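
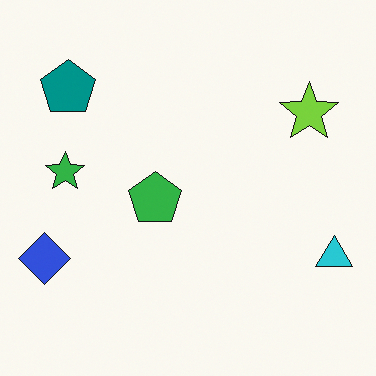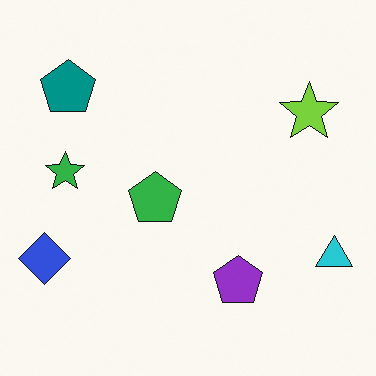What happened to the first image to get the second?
The transformation is: overlaid with an additional purple pentagon.

A purple pentagon appears in the second image that is absent from the first.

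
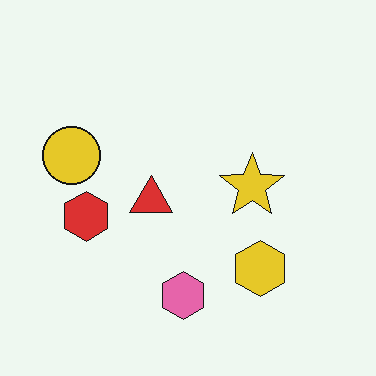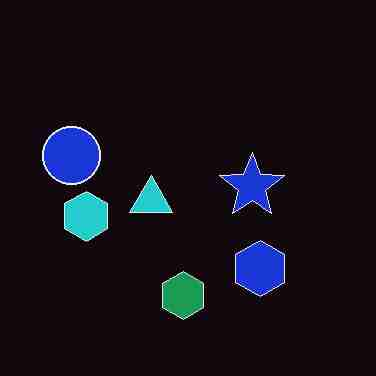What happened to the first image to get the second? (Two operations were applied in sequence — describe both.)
Color-inverted (negative), then heavily JPEG-compressed with obvious blocking artifacts.

The light background has become dark and every shape's color is its complement — a photographic negative. Blocky 8×8 compression artifacts appear around shape edges and the flat background shows ringing — characteristic JPEG degradation.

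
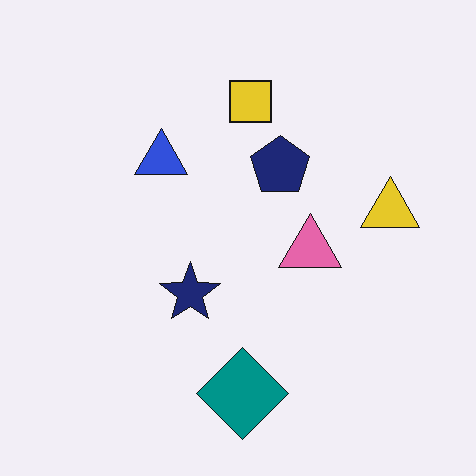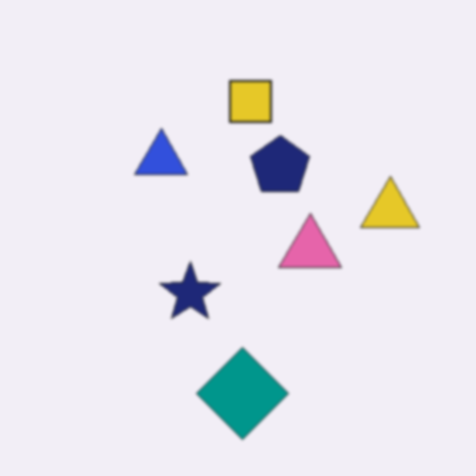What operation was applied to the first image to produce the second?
This is the original image given a subtle gaussian blur.

Shape edges and outlines are uniformly softened across the whole image.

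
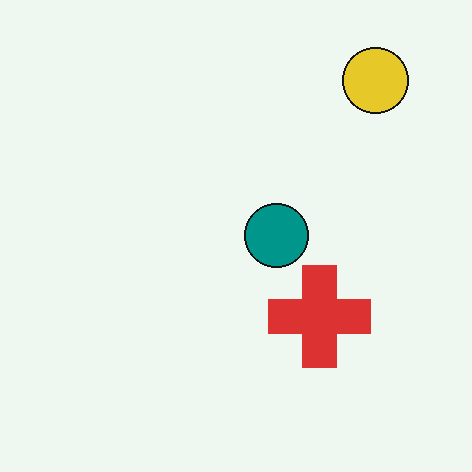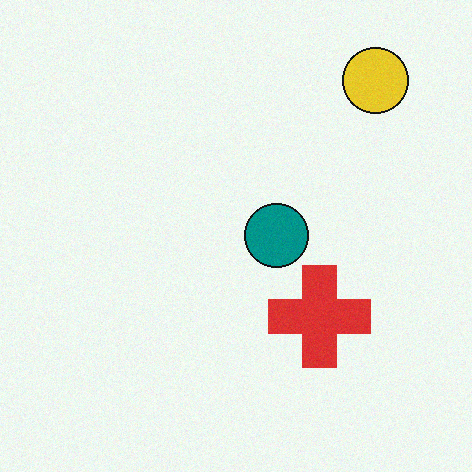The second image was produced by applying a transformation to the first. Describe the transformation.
This is the original image degraded with light additive noise.

Random speckle covers the whole image, including the flat background.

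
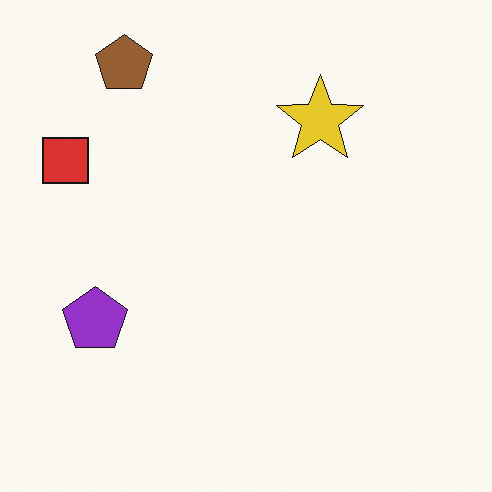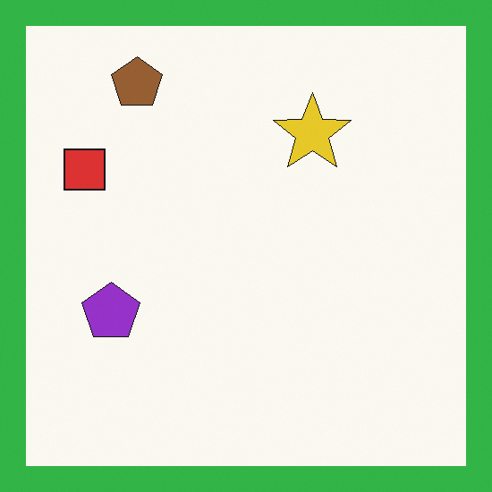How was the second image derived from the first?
Framed with a green border.

A solid green frame runs around the edge of the second image, with the content slightly shrunk inside it.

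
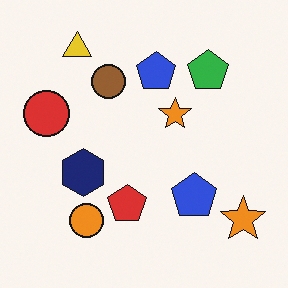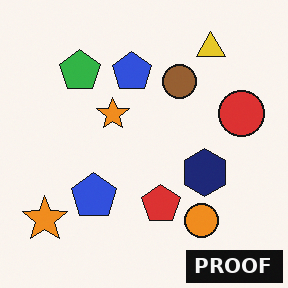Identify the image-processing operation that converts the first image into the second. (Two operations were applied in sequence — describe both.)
The second image is the first flipped horizontally (left ↔ right), then watermarked with the text "PROOF" in the lower-right corner.

The red circle is in the left of the first image and the right of the second — shapes on opposite sides of the vertical midline have swapped in a mirror flip. A dark label reading "PROOF" appears in the lower-right corner.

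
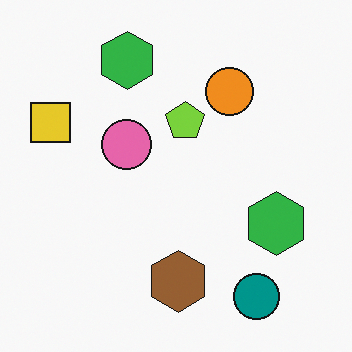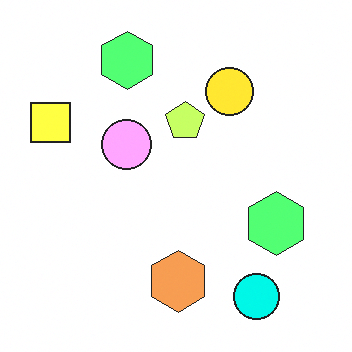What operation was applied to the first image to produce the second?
The transformation is: substantially brightened.

Every pixel — background and shapes alike — is uniformly brightened.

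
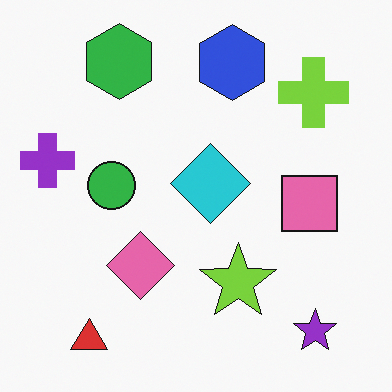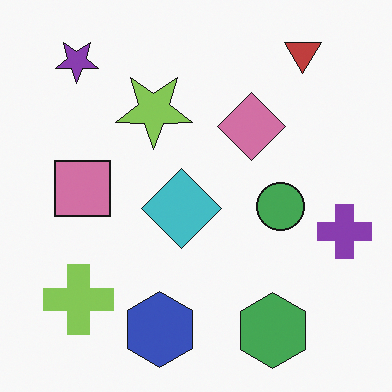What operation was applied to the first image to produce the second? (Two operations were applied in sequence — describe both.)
This is the original image rotated 180°, then slightly desaturated.

The purple star sits in the bottom-right of the first image and the top-left of the second — consistent with a whole-image 180° rotation. All colors are more muted and greyish — a global saturation change.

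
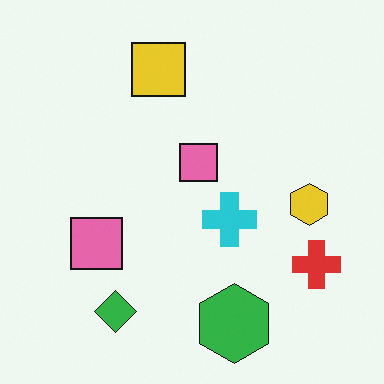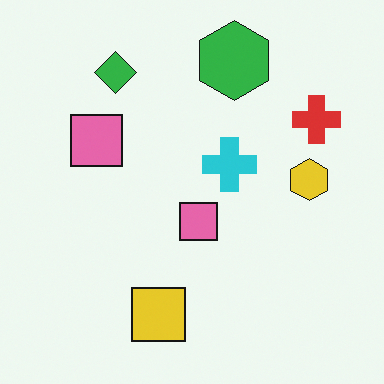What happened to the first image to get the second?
The image was flipped vertically (top ↔ bottom).

The green hexagon is in the bottom of the first image and the top of the second — shapes on opposite sides of the horizontal midline have swapped in a mirror flip.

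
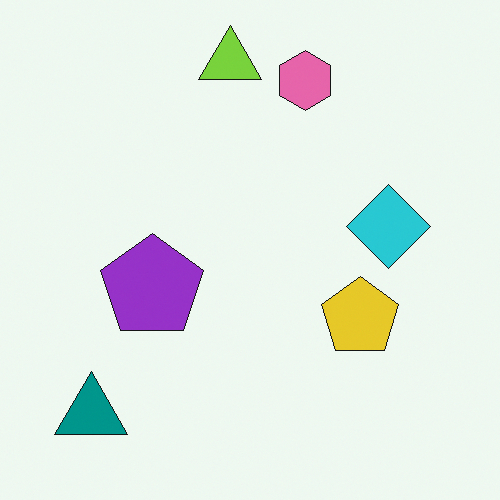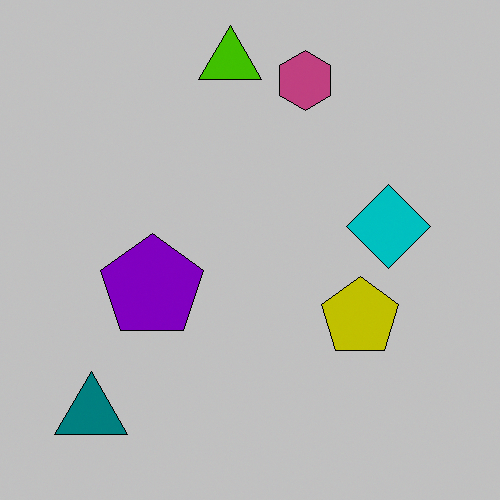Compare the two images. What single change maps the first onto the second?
It was aggressively posterized.

Each flat color has snapped to a coarser quantized level — most visibly, the near-white background has dropped to a flat grey.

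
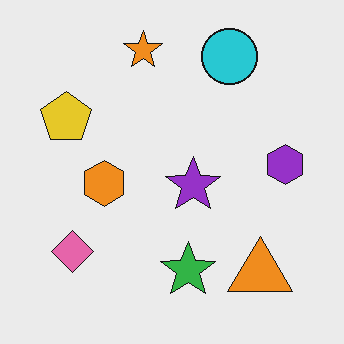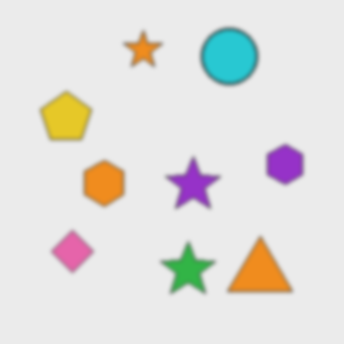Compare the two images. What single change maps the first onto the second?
Slightly softened.

Shape edges and outlines are uniformly softened across the whole image.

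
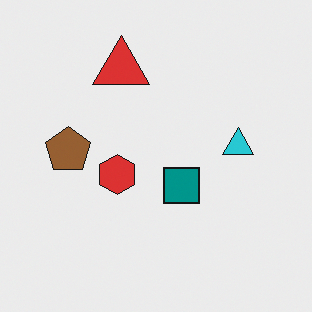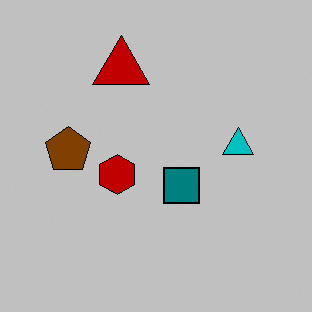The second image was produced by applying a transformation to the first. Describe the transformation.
The transformation is: aggressively posterized.

Each flat color has snapped to a coarser quantized level — most visibly, the near-white background has dropped to a flat grey.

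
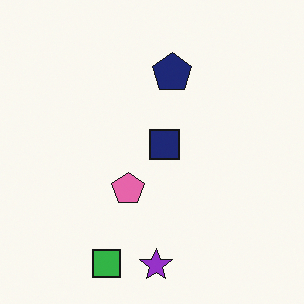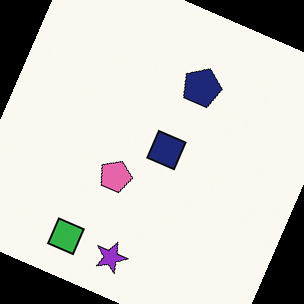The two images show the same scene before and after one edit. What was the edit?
Rotated clockwise by a clearly visible amount.

Every shape is tilted by the same angle and the image corners show triangular fill wedges — a whole-image rotation by a non-right angle.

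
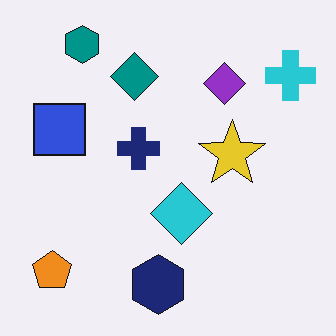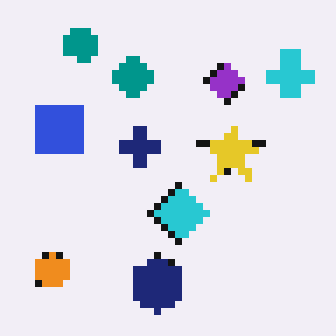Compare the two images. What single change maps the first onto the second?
It was moderately pixelated.

Shapes are reduced to large square blocks; fine edges and outlines are lost — a downscale-then-upscale (mosaic) effect.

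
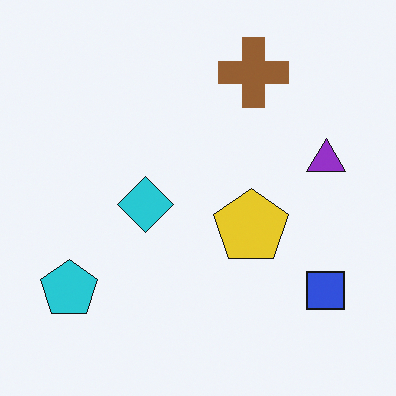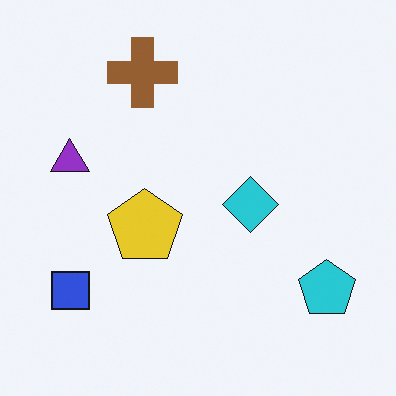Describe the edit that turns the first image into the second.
This is the original image flipped horizontally (left ↔ right).

The cyan pentagon is in the bottom-left of the first image and the bottom-right of the second — shapes on opposite sides of the vertical midline have swapped in a mirror flip.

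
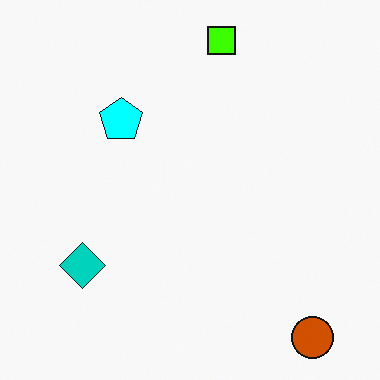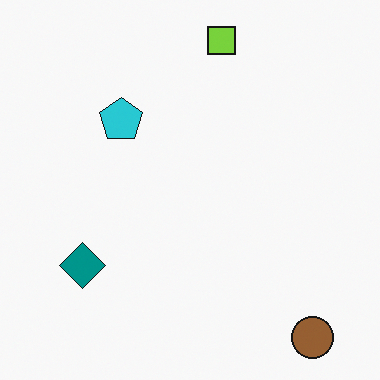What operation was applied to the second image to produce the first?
Made much more vivid (saturation change).

All colors are more vivid — a global saturation change.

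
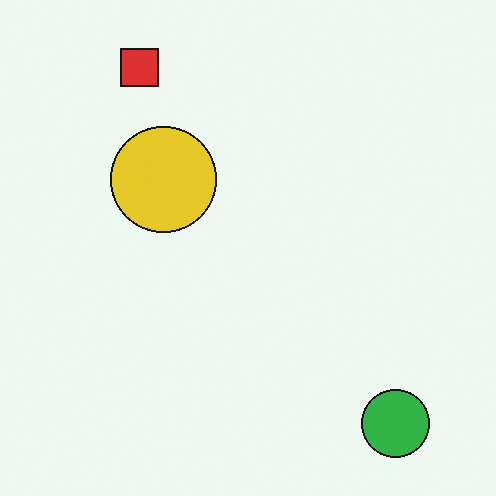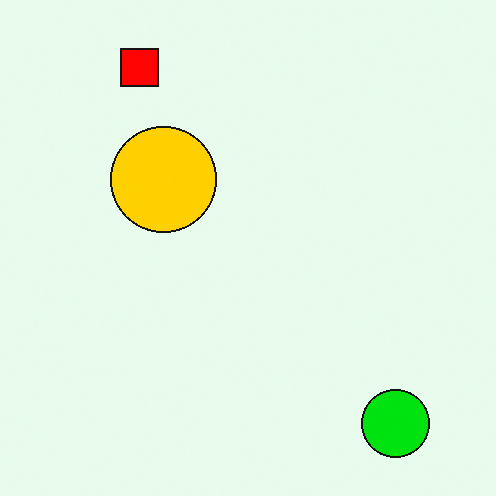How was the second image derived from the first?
The transformation is: heavily oversaturated.

All colors are more vivid — a global saturation change.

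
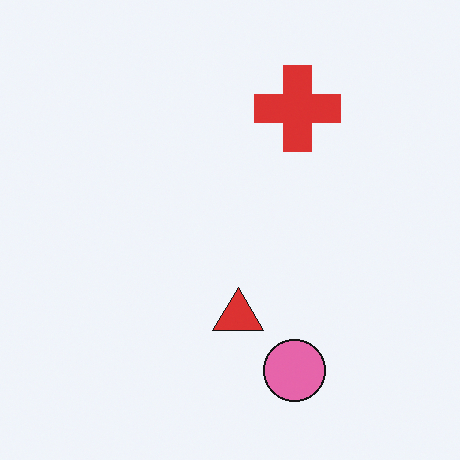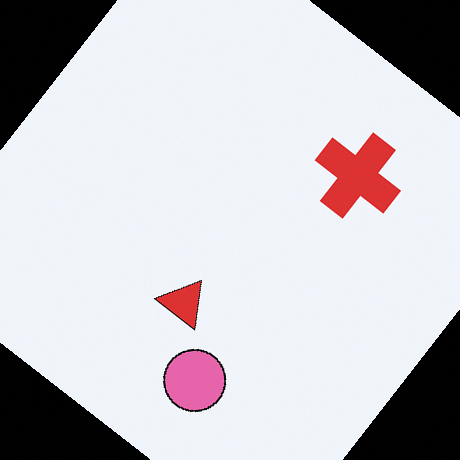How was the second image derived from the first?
Rotated clockwise by a large amount — several tens of degrees.

Every shape is tilted by the same angle and the image corners show triangular fill wedges — a whole-image rotation by a non-right angle.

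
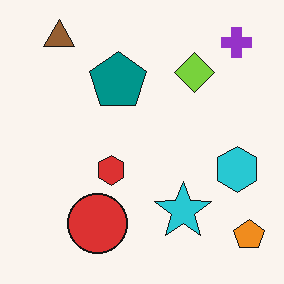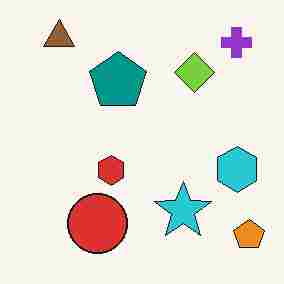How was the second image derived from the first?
The second image is the first heavily JPEG-compressed with obvious blocking artifacts.

Blocky 8×8 compression artifacts appear around shape edges and the flat background shows ringing — characteristic JPEG degradation.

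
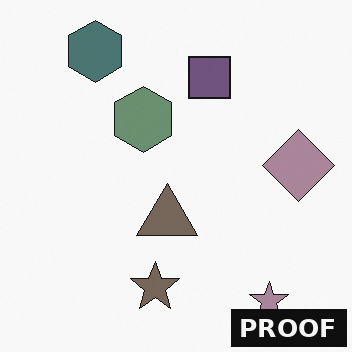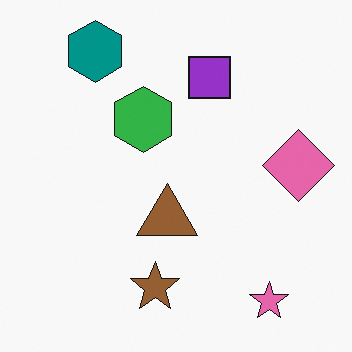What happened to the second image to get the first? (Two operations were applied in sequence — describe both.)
This is the original image made much more muted (saturation change), then watermarked with the text "PROOF" in the lower-right corner.

All colors are more muted and greyish — a global saturation change. A dark label reading "PROOF" appears in the lower-right corner.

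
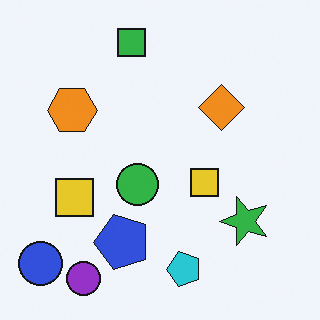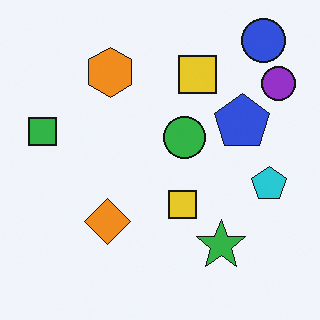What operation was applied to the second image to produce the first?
Transposed (reflected across the top-left ↔ bottom-right diagonal).

Shapes have swapped their row and column positions — what was in the top-right is now in the bottom-left — a diagonal reflection.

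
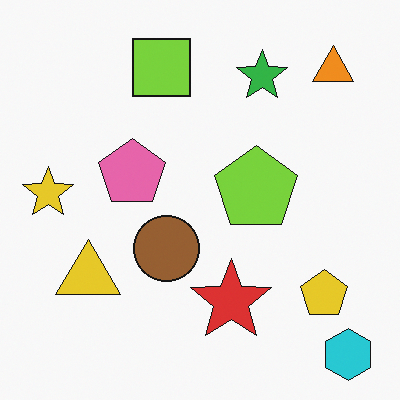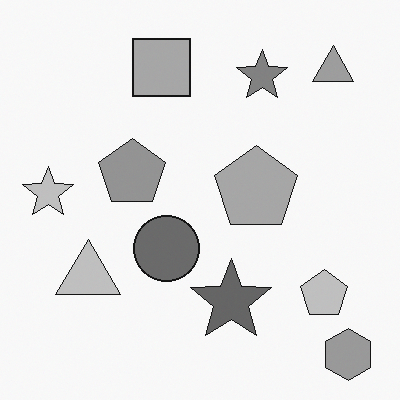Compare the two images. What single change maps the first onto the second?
The image was converted to grayscale.

All color is removed — every shape is now a shade of grey.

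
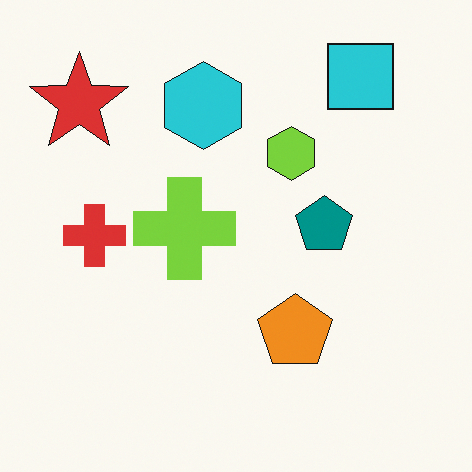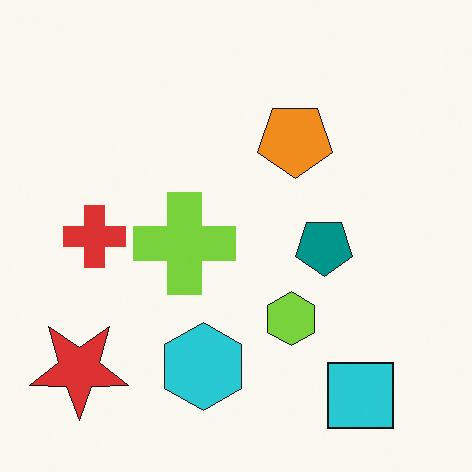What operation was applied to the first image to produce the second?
It was flipped vertically (top ↔ bottom).

The cyan square is in the top-right of the first image and the bottom-right of the second — shapes on opposite sides of the horizontal midline have swapped in a mirror flip.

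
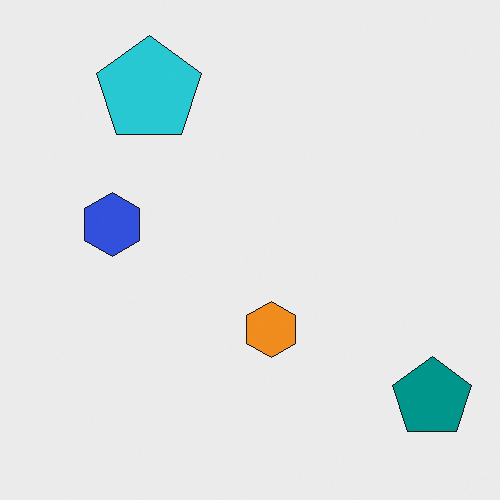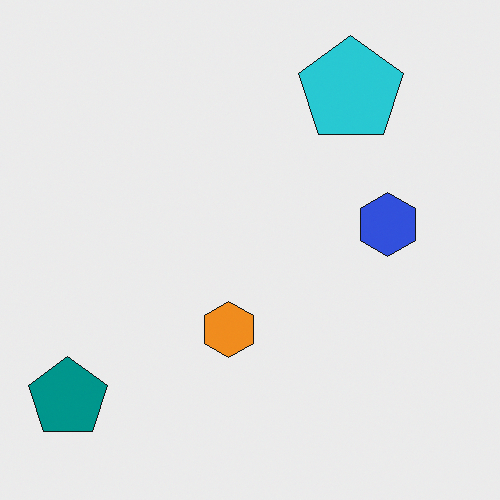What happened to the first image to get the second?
The second image is the first flipped horizontally (left ↔ right).

The teal pentagon is in the bottom-right of the first image and the bottom-left of the second — shapes on opposite sides of the vertical midline have swapped in a mirror flip.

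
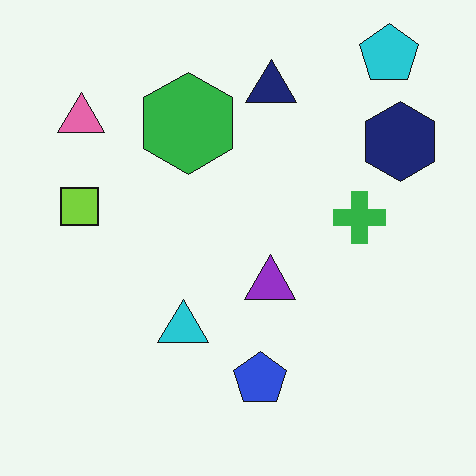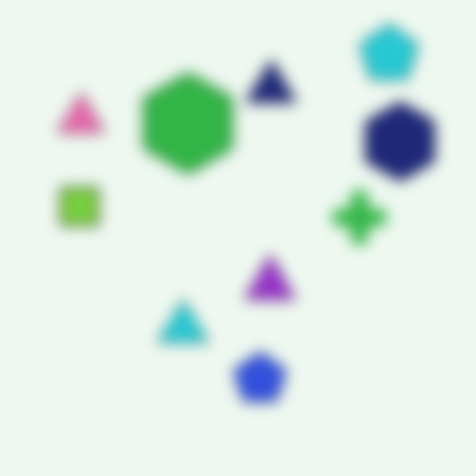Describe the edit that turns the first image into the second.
It was heavily blurred.

Shape edges and outlines are uniformly softened across the whole image.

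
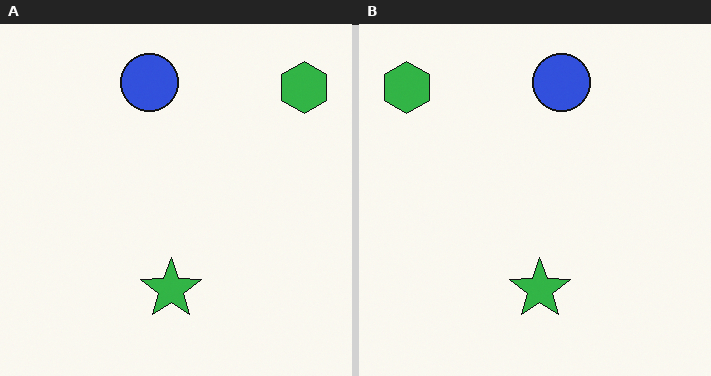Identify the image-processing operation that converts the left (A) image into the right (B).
Flipped horizontally (left ↔ right).

The green hexagon is in the top-right of the left (A) image and the top-left of the right (B) — shapes on opposite sides of the vertical midline have swapped in a mirror flip.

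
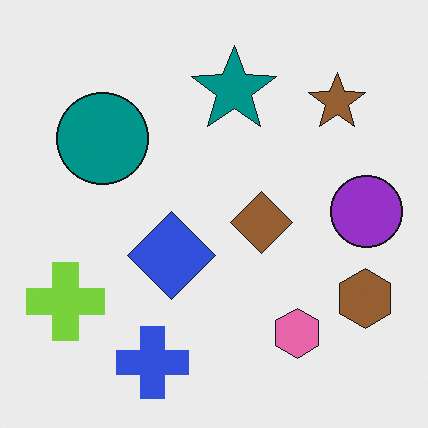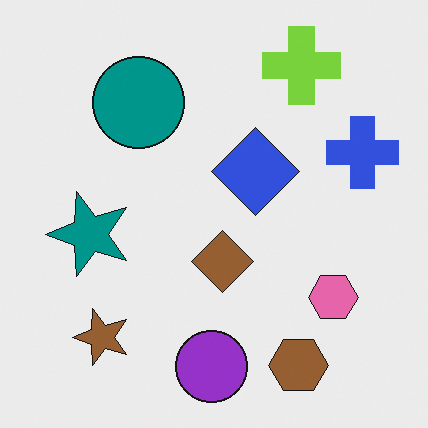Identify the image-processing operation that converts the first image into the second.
The image was transposed (reflected across the top-left ↔ bottom-right diagonal).

Shapes have swapped their row and column positions — what was in the top-right is now in the bottom-left — a diagonal reflection.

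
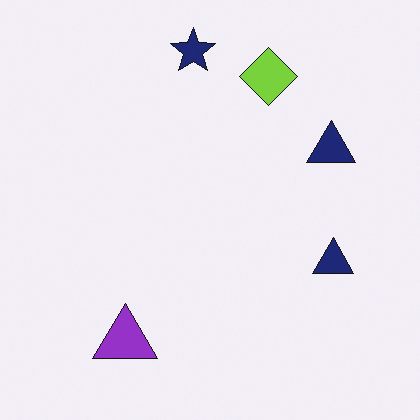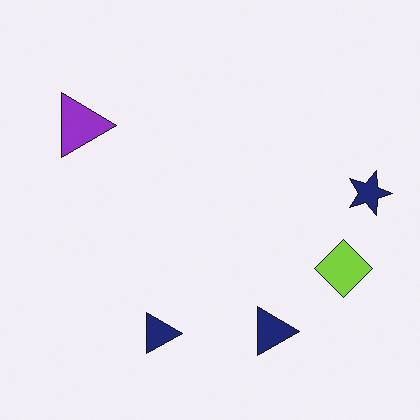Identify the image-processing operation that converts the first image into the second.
The transformation is: rotated 90° clockwise.

The navy star sits in the top of the first image and the right of the second — consistent with a whole-image 90° clockwise rotation.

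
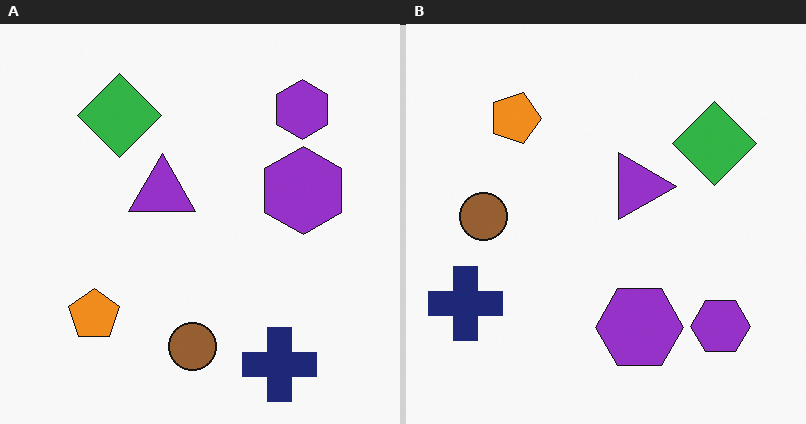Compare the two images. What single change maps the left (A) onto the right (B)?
This is the original image rotated 90° clockwise.

The navy cross sits in the bottom-right of the left (A) image and the bottom-left of the right (B) — consistent with a whole-image 90° clockwise rotation.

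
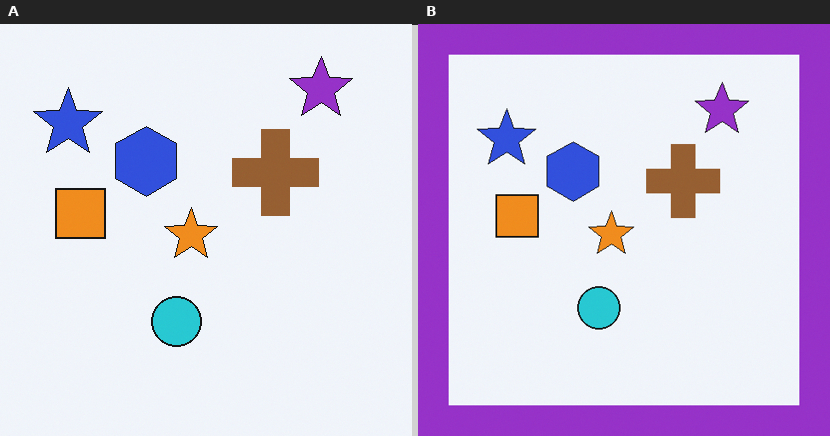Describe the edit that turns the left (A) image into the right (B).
This is the original image framed with a purple border.

A solid purple frame runs around the edge of the right (B) image, with the content slightly shrunk inside it.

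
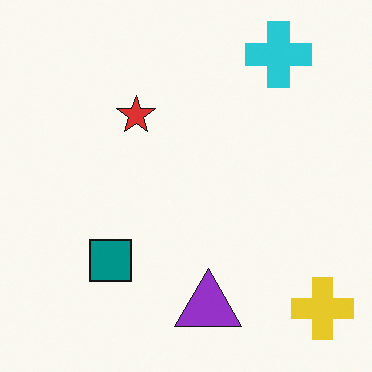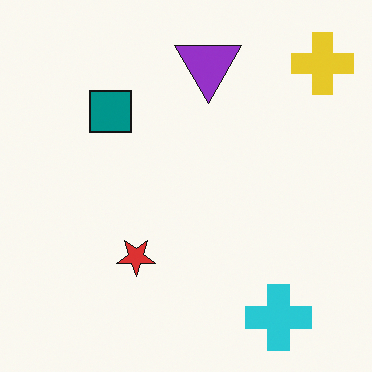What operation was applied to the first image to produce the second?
It was flipped vertically (top ↔ bottom).

The cyan cross is in the top-right of the first image and the bottom-right of the second — shapes on opposite sides of the horizontal midline have swapped in a mirror flip.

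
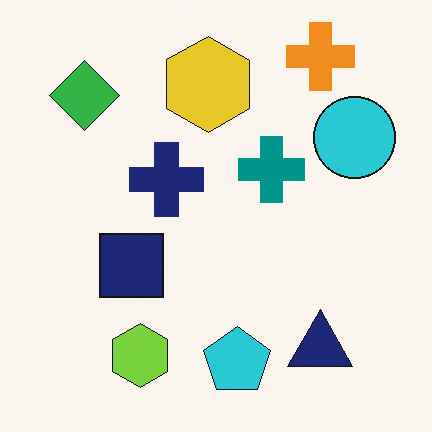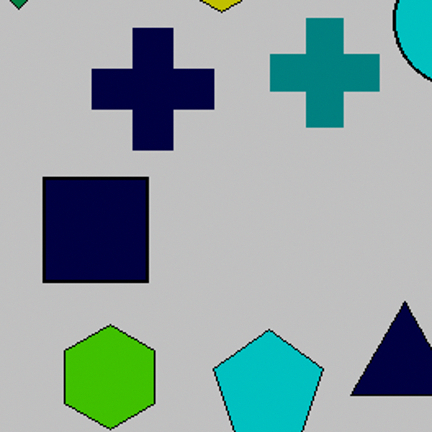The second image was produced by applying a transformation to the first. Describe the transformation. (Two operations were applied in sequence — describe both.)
Heavily posterized to just a handful of flat colors, then cropped to a noticeably smaller region and rescaled.

Each flat color has snapped to a coarser quantized level — most visibly, the near-white background has dropped to a flat grey. The visible shapes are larger and the field of view is narrower; shapes near the original edges may be partly or wholly outside the frame — a crop-and-rescale.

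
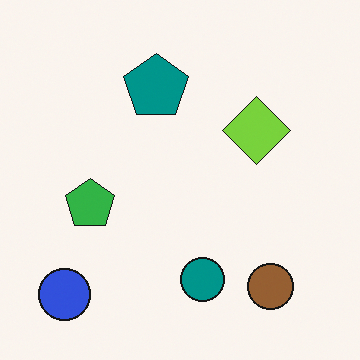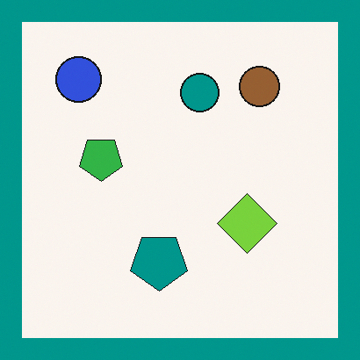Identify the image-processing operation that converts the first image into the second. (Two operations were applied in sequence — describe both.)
The image was flipped vertically (top ↔ bottom), then framed with a teal border.

The blue circle is in the bottom-left of the first image and the top-left of the second — shapes on opposite sides of the horizontal midline have swapped in a mirror flip. A solid teal frame runs around the edge of the second image, with the content slightly shrunk inside it.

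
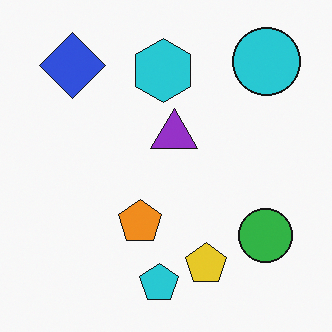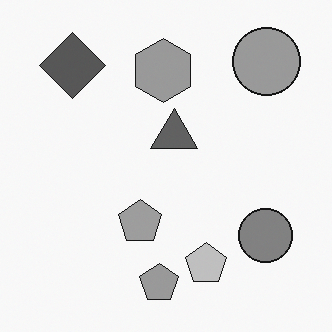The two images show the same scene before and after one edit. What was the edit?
The transformation is: converted to grayscale.

All color is removed — every shape is now a shade of grey.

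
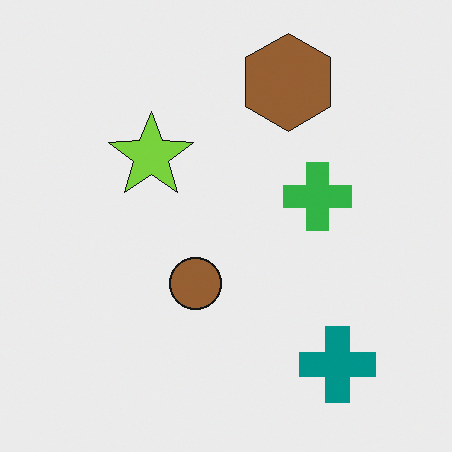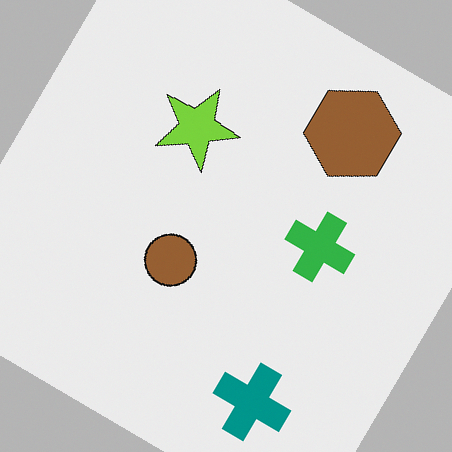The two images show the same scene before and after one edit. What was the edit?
Rotated clockwise by a large amount — several tens of degrees.

Every shape is tilted by the same angle and the image corners show triangular fill wedges — a whole-image rotation by a non-right angle.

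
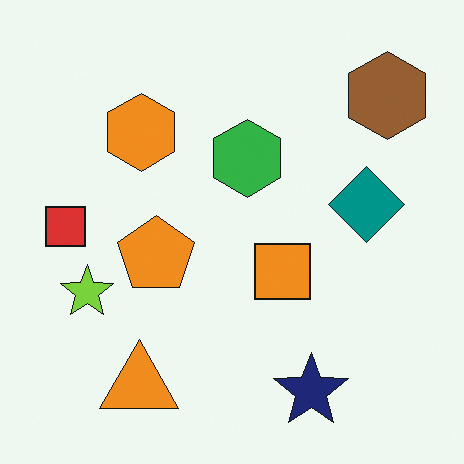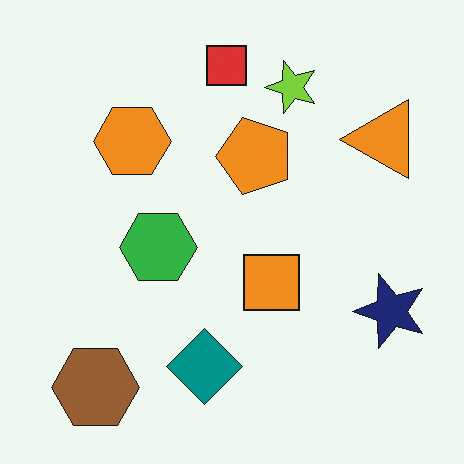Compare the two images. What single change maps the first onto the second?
The transformation is: transposed (reflected across the top-left ↔ bottom-right diagonal).

Shapes have swapped their row and column positions — what was in the top-right is now in the bottom-left — a diagonal reflection.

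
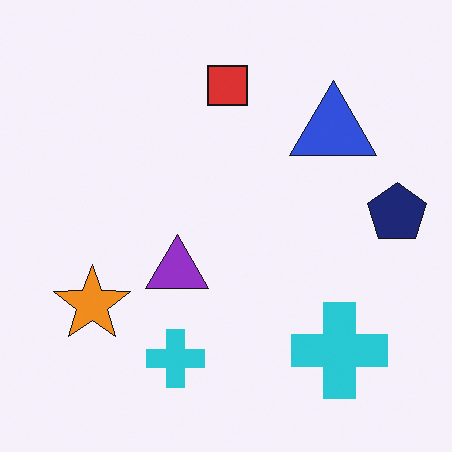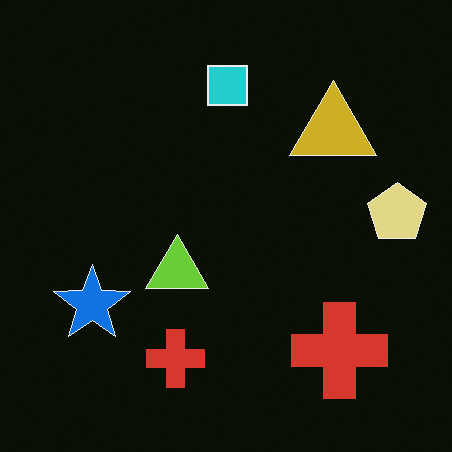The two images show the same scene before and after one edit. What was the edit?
Color-inverted (negative).

The light background has become dark and every shape's color is its complement — a photographic negative.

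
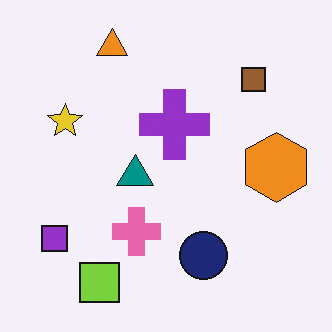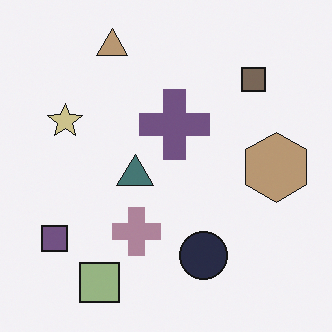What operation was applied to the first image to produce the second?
The transformation is: heavily desaturated.

All colors are more muted and greyish — a global saturation change.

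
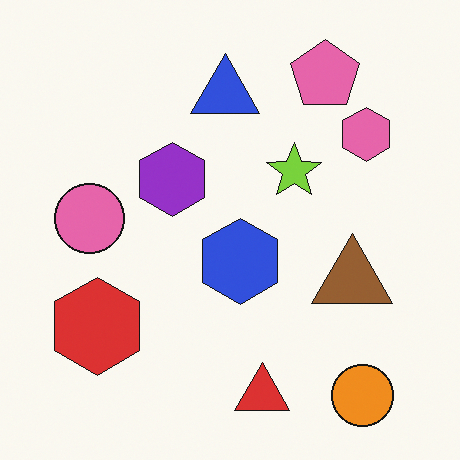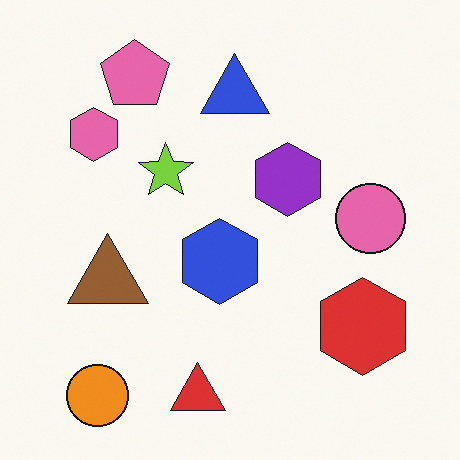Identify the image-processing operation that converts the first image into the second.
The transformation is: flipped horizontally (left ↔ right).

The pink circle is in the left of the first image and the right of the second — shapes on opposite sides of the vertical midline have swapped in a mirror flip.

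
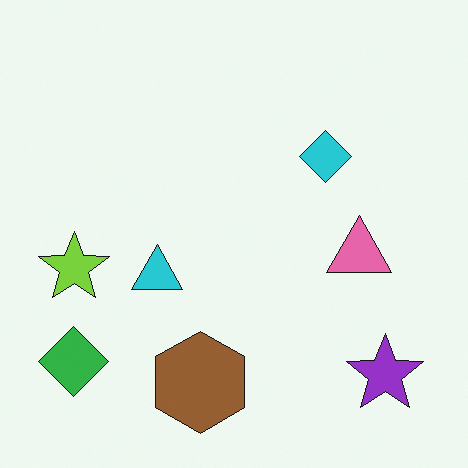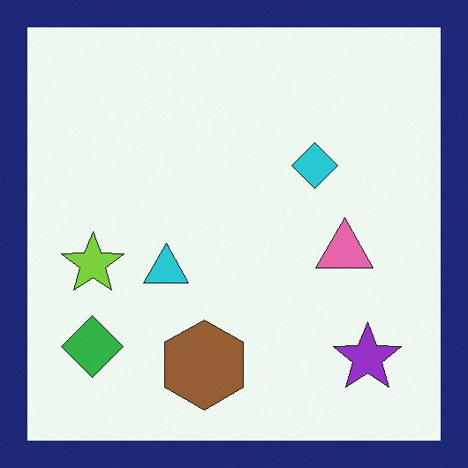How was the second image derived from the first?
The transformation is: framed with a navy border.

A solid navy frame runs around the edge of the second image, with the content slightly shrunk inside it.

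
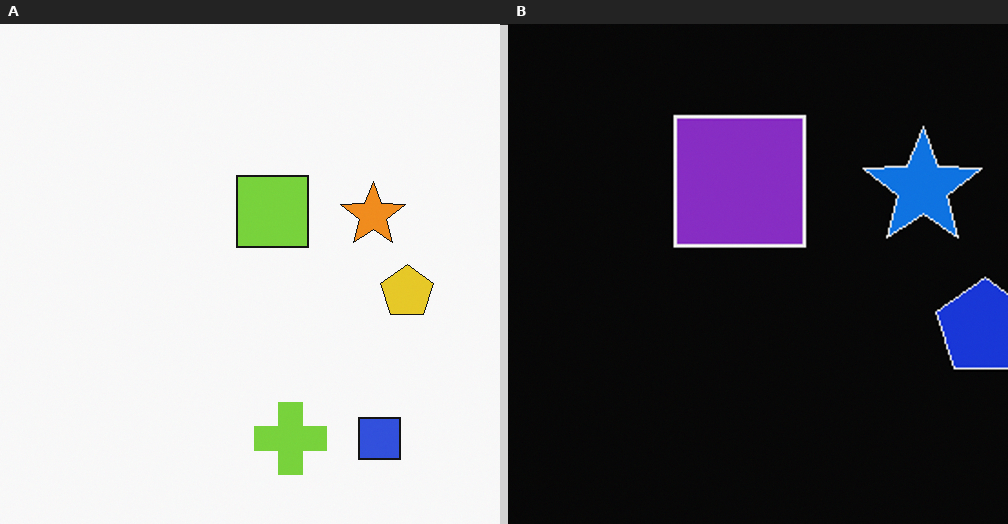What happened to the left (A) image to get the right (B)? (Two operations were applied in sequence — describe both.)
Cropped to a noticeably smaller region and rescaled, then color-inverted (negative).

The visible shapes are larger and the field of view is narrower; shapes near the original edges may be partly or wholly outside the frame — a crop-and-rescale. The light background has become dark and every shape's color is its complement — a photographic negative.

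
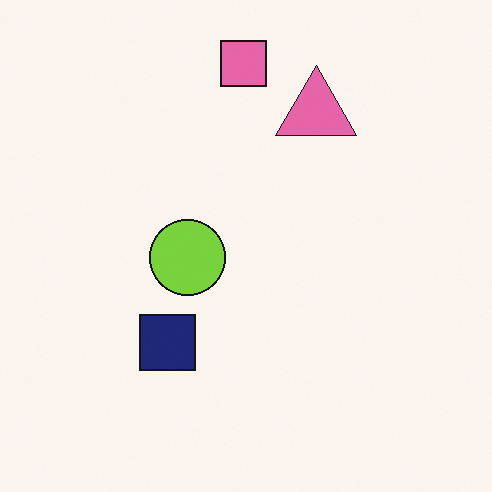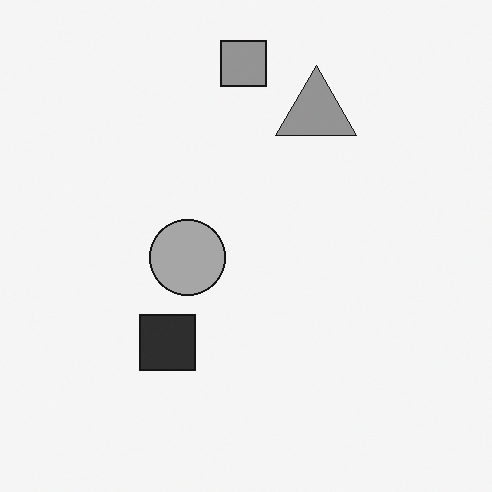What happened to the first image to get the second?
This is the original image converted to grayscale.

All color is removed — every shape is now a shade of grey.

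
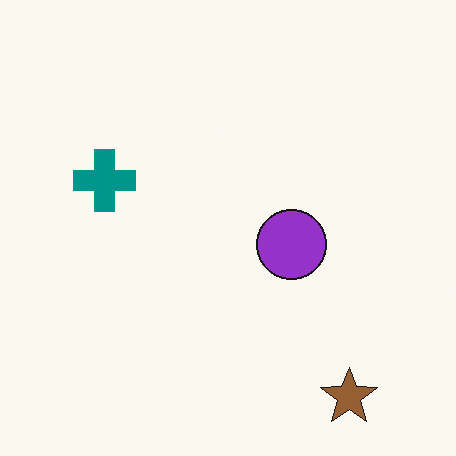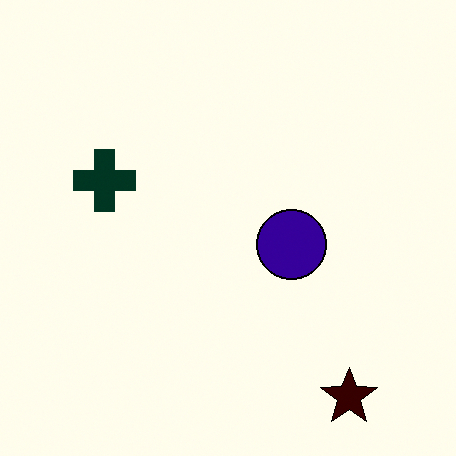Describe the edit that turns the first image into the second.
It was boosted in contrast.

Tones are pushed away from mid-grey across the whole image — a global contrast change.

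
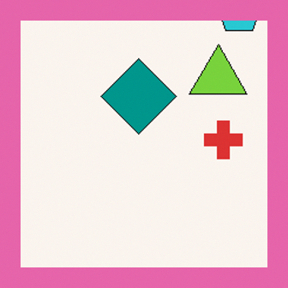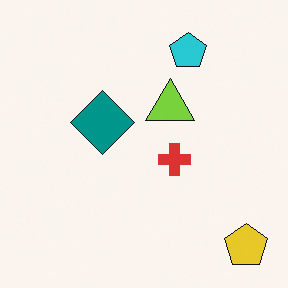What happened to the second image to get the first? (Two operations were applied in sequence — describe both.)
This is the original image cropped to a modestly smaller region and rescaled, then framed with a pink border.

The visible shapes are larger and the field of view is narrower; shapes near the original edges may be partly or wholly outside the frame — a crop-and-rescale. A solid pink frame runs around the edge of the first image, with the content slightly shrunk inside it.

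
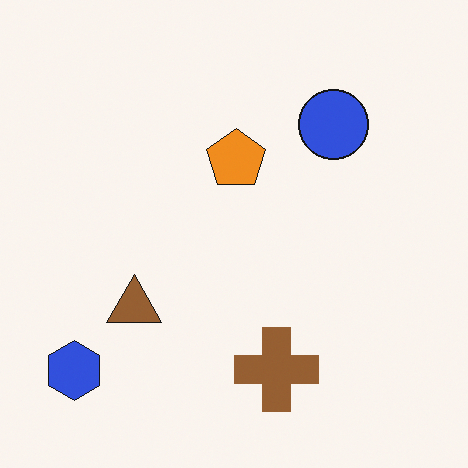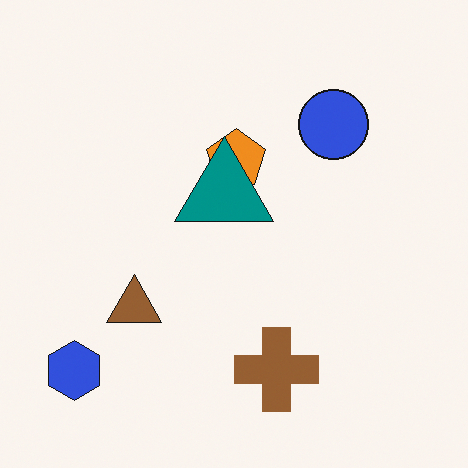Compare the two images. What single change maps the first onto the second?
This is the original image overlaid with an additional teal triangle.

A teal triangle appears in the second image that is absent from the first.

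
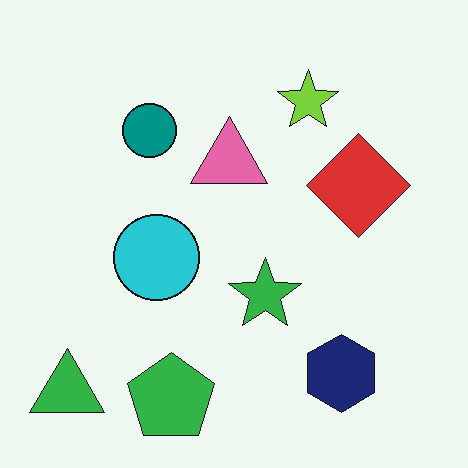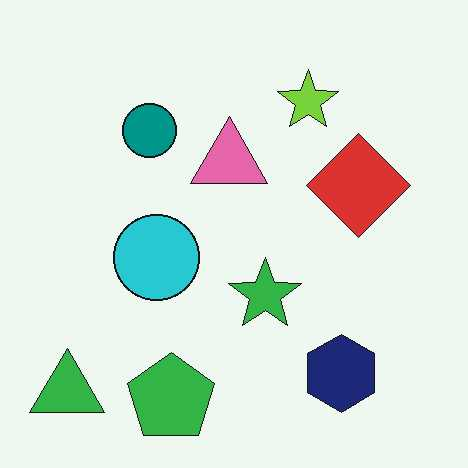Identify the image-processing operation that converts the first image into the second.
It was JPEG-compressed with visible artifacts.

Blocky 8×8 compression artifacts appear around shape edges and the flat background shows ringing — characteristic JPEG degradation.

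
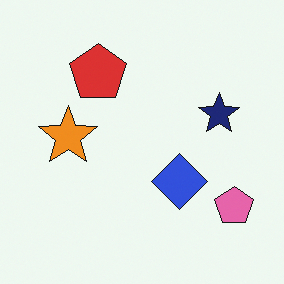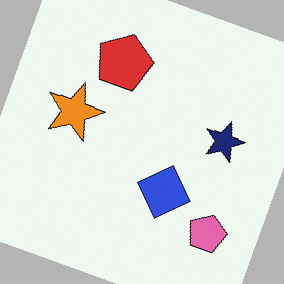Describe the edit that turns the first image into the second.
The transformation is: rotated clockwise by a clearly visible amount.

Every shape is tilted by the same angle and the image corners show triangular fill wedges — a whole-image rotation by a non-right angle.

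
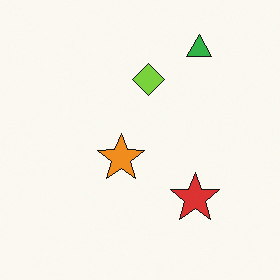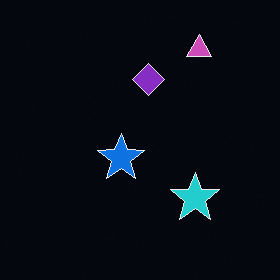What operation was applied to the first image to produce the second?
The image was color-inverted (negative).

The light background has become dark and every shape's color is its complement — a photographic negative.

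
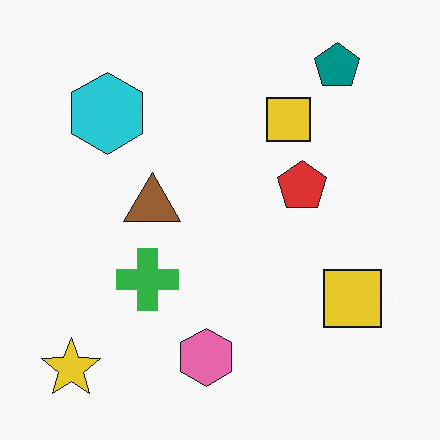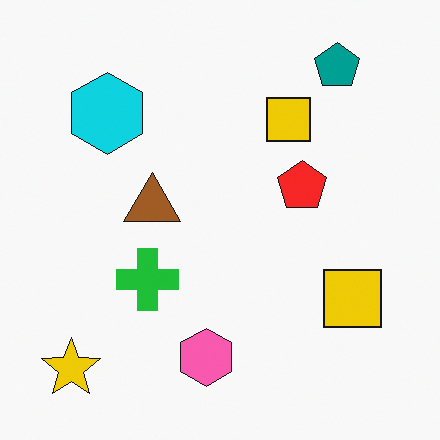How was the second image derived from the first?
It was slightly oversaturated.

All colors are more vivid — a global saturation change.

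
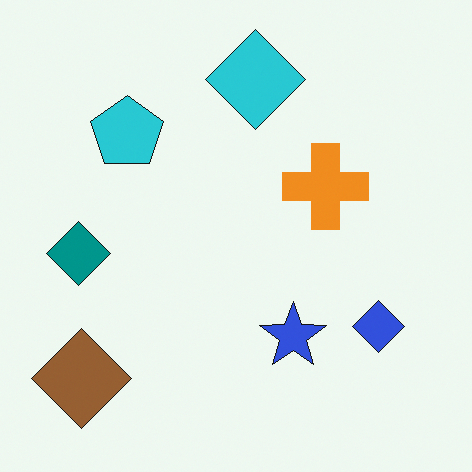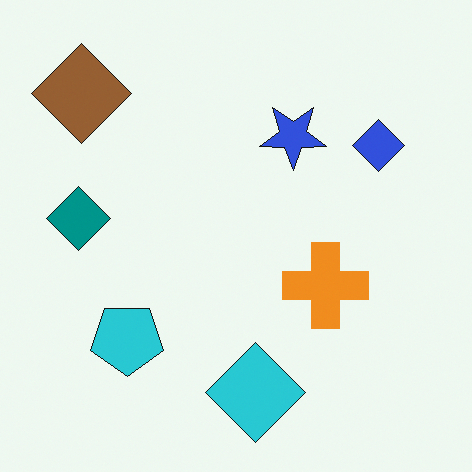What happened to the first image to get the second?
It was flipped vertically (top ↔ bottom).

The cyan diamond is in the top of the first image and the bottom of the second — shapes on opposite sides of the horizontal midline have swapped in a mirror flip.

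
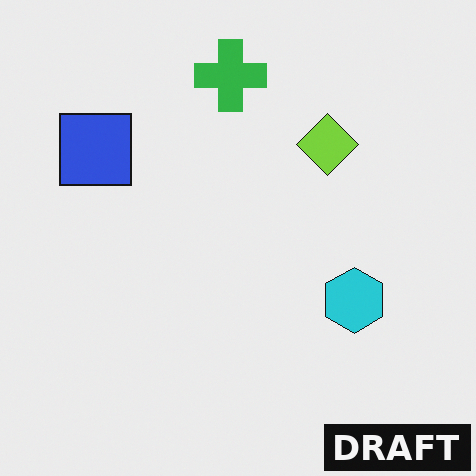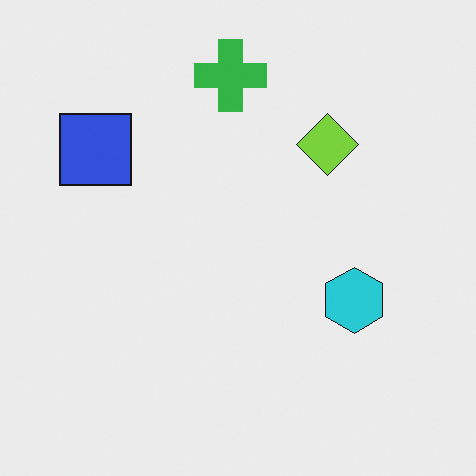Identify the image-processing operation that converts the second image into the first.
It was watermarked with the text "DRAFT" in the lower-right corner.

A dark label reading "DRAFT" appears in the lower-right corner.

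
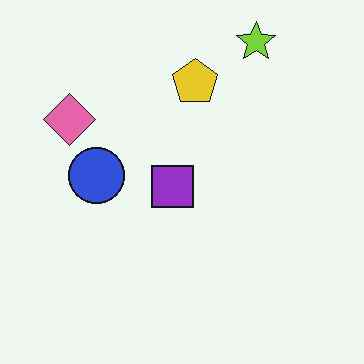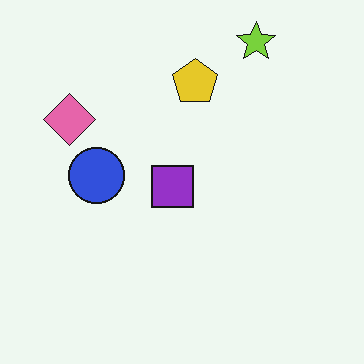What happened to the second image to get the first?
The first image is the second JPEG-compressed with visible artifacts.

Blocky 8×8 compression artifacts appear around shape edges and the flat background shows ringing — characteristic JPEG degradation.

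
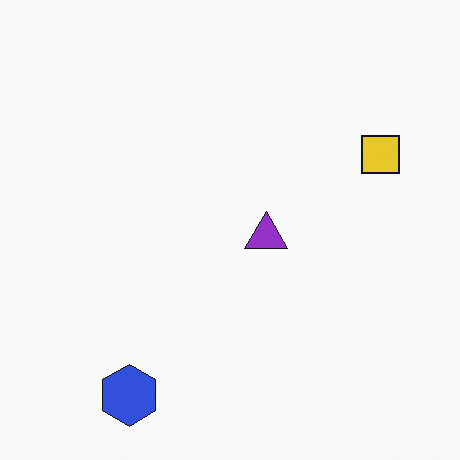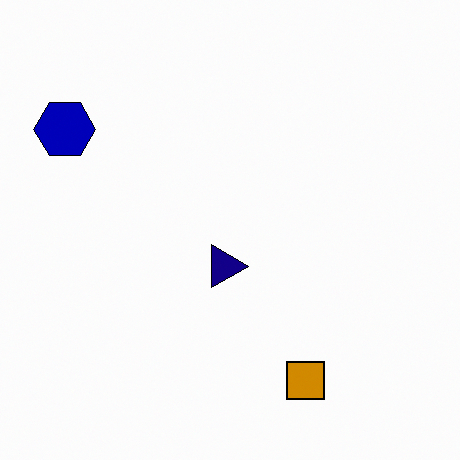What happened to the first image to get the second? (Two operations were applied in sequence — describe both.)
It was rotated 90° clockwise, then given much higher contrast.

The blue hexagon sits in the bottom-left of the first image and the top-left of the second — consistent with a whole-image 90° clockwise rotation. Tones are pushed away from mid-grey across the whole image — a global contrast change.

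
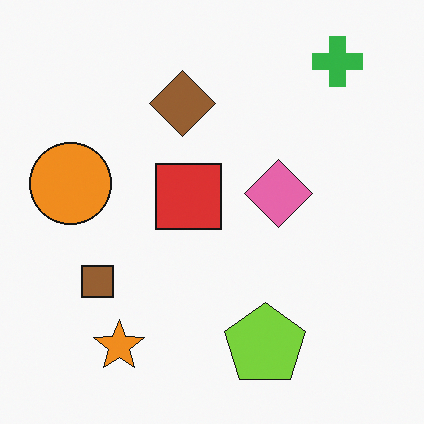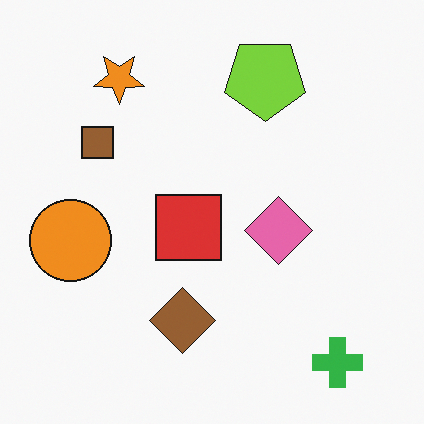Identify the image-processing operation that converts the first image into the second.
The image was flipped vertically (top ↔ bottom).

The green cross is in the top-right of the first image and the bottom-right of the second — shapes on opposite sides of the horizontal midline have swapped in a mirror flip.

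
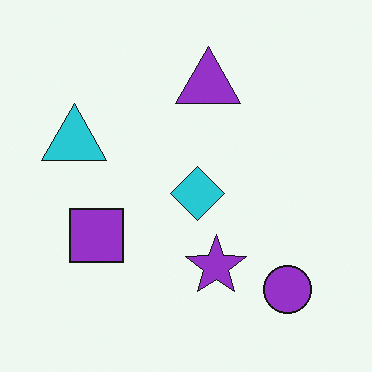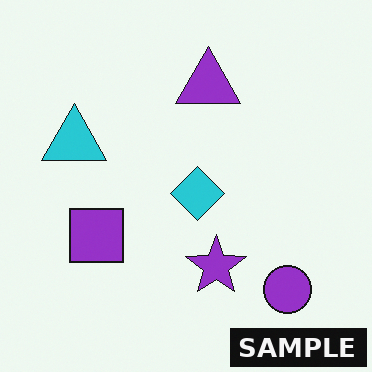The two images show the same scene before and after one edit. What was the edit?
This is the original image watermarked with the text "SAMPLE" in the lower-right corner.

A dark label reading "SAMPLE" appears in the lower-right corner.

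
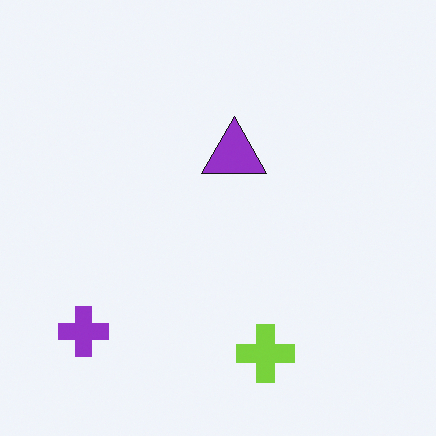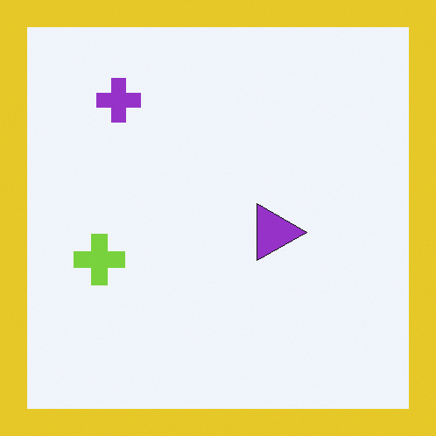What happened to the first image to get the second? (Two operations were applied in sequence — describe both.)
The image was rotated 90° clockwise, then framed with a yellow border.

The purple cross sits in the bottom-left of the first image and the top-left of the second — consistent with a whole-image 90° clockwise rotation. A solid yellow frame runs around the edge of the second image, with the content slightly shrunk inside it.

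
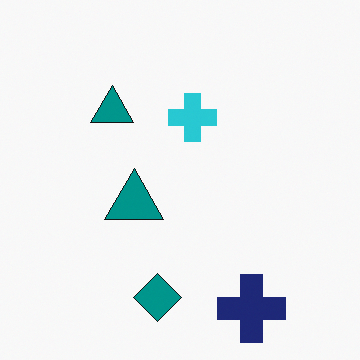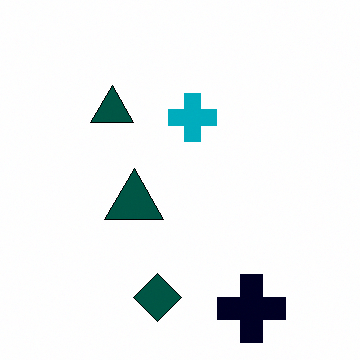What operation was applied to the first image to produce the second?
The transformation is: boosted in contrast.

Tones are pushed away from mid-grey across the whole image — a global contrast change.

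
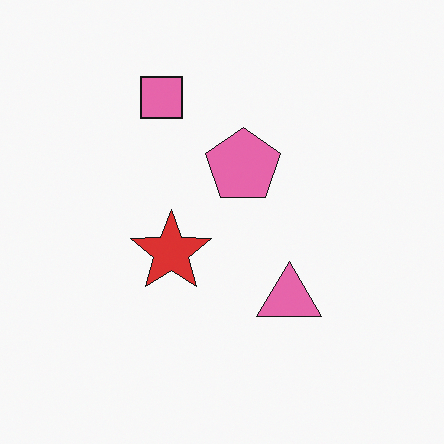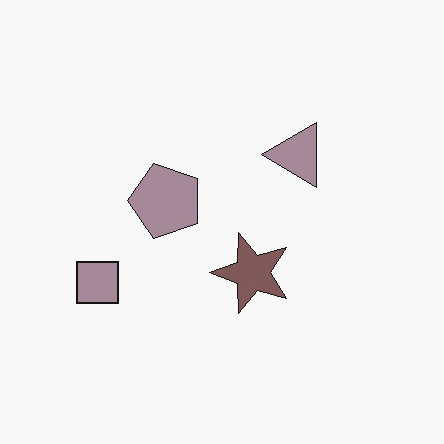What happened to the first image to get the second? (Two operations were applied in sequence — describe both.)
It was heavily desaturated, then rotated 90° counter-clockwise.

All colors are more muted and greyish — a global saturation change. The pink square sits in the top of the first image and the left of the second — consistent with a whole-image 90° counter-clockwise rotation.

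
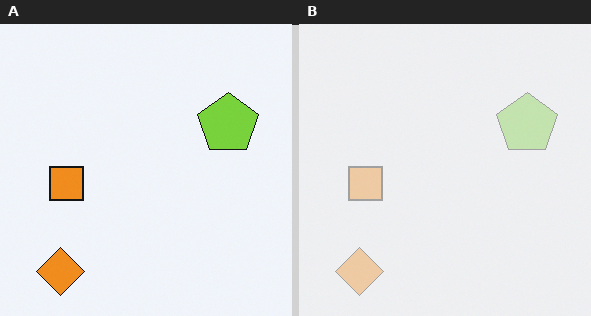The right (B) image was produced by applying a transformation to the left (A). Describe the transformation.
The transformation is: given much lower contrast.

Tones are pushed toward mid-grey across the whole image — a global contrast change.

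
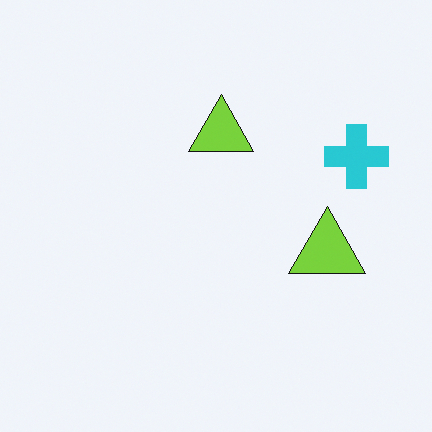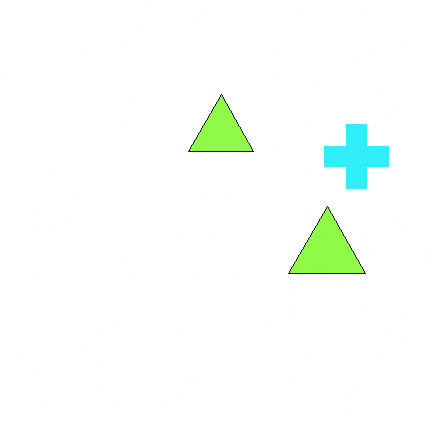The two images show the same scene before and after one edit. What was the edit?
The second image is the first brightened a little.

Every pixel — background and shapes alike — is uniformly brightened.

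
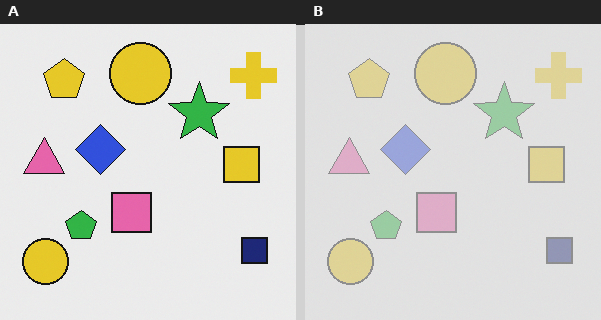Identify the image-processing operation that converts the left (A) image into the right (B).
Given much lower contrast.

Tones are pushed toward mid-grey across the whole image — a global contrast change.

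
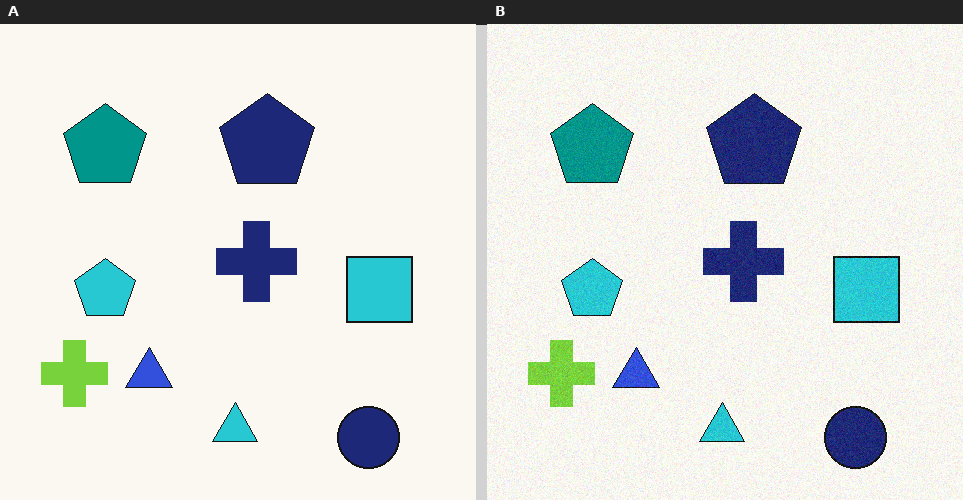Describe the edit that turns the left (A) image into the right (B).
Degraded with light additive noise.

Random speckle covers the whole image, including the flat background.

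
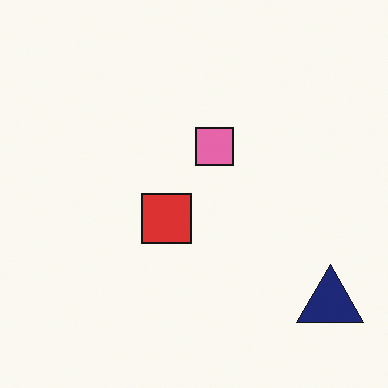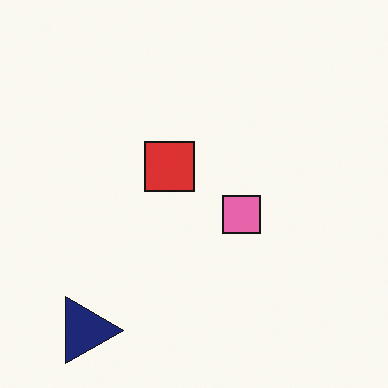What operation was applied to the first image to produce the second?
This is the original image rotated 90° clockwise.

The navy triangle sits in the bottom-right of the first image and the bottom-left of the second — consistent with a whole-image 90° clockwise rotation.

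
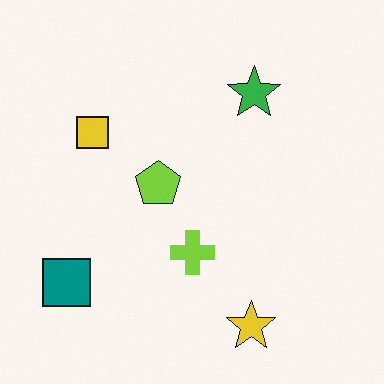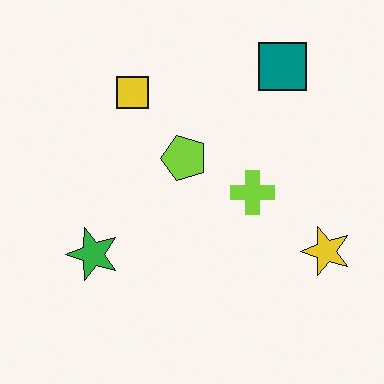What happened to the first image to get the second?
This is the original image transposed (reflected across the top-left ↔ bottom-right diagonal).

Shapes have swapped their row and column positions — what was in the top-right is now in the bottom-left — a diagonal reflection.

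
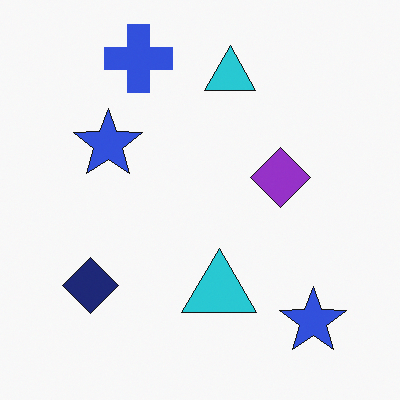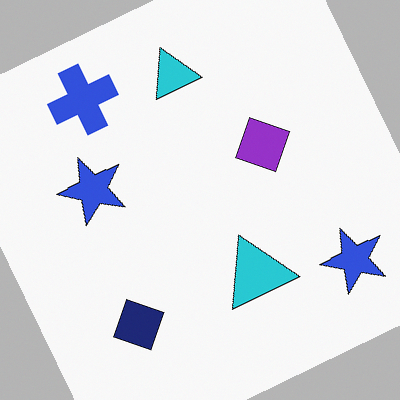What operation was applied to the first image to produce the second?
The transformation is: rotated counter-clockwise by a moderate amount.

Every shape is tilted by the same angle and the image corners show triangular fill wedges — a whole-image rotation by a non-right angle.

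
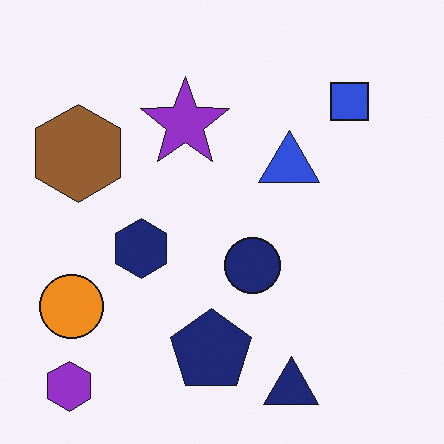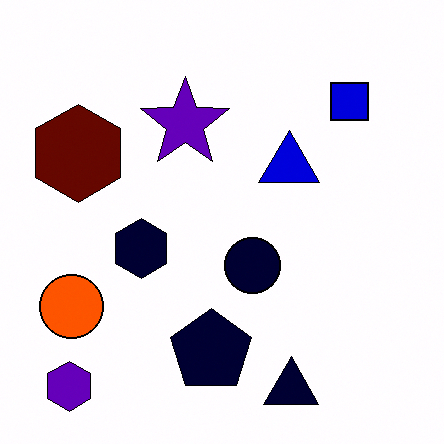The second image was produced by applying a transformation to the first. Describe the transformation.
It was boosted in contrast.

Tones are pushed away from mid-grey across the whole image — a global contrast change.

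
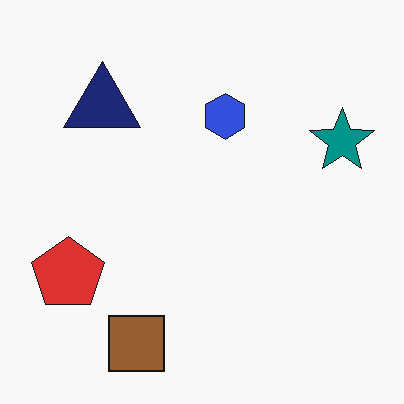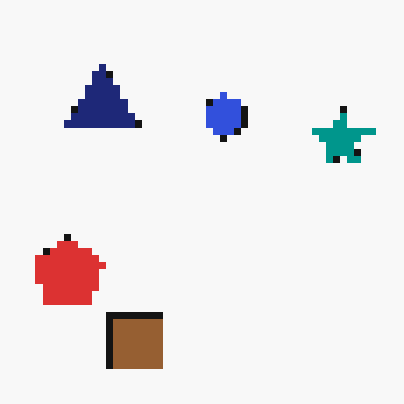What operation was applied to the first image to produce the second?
The transformation is: moderately pixelated.

Shapes are reduced to large square blocks; fine edges and outlines are lost — a downscale-then-upscale (mosaic) effect.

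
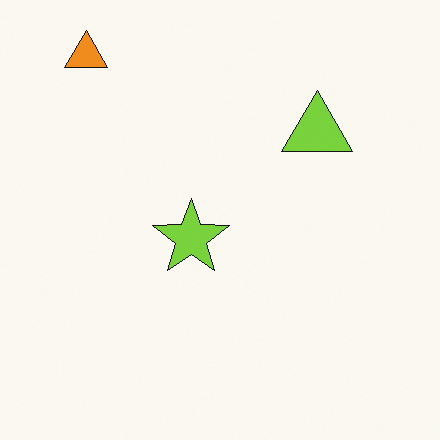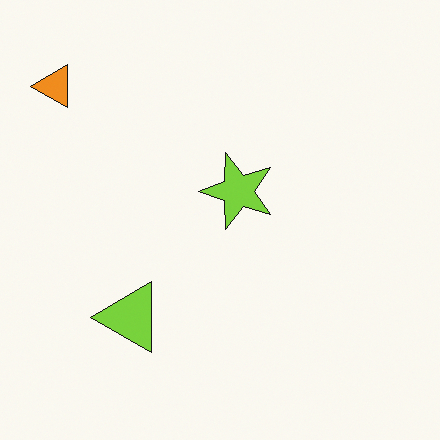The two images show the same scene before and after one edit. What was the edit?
The second image is the first transposed (reflected across the top-left ↔ bottom-right diagonal).

Shapes have swapped their row and column positions — what was in the top-right is now in the bottom-left — a diagonal reflection.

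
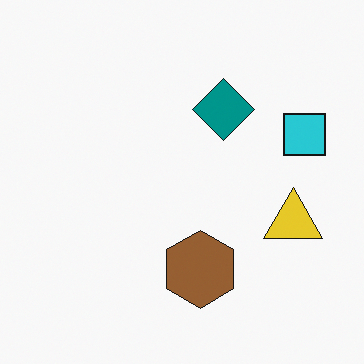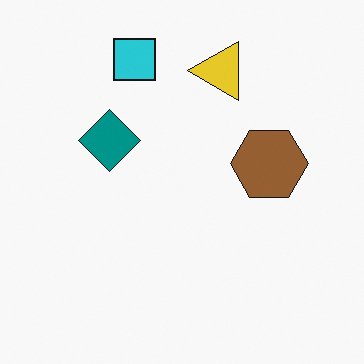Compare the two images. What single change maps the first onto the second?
The transformation is: rotated 90° counter-clockwise.

The cyan square sits in the right of the first image and the top of the second — consistent with a whole-image 90° counter-clockwise rotation.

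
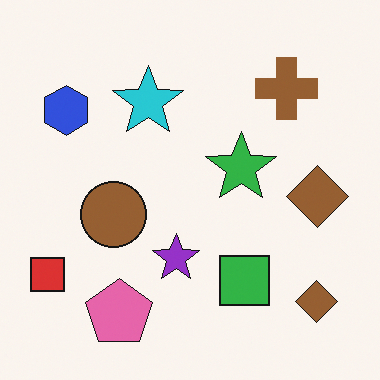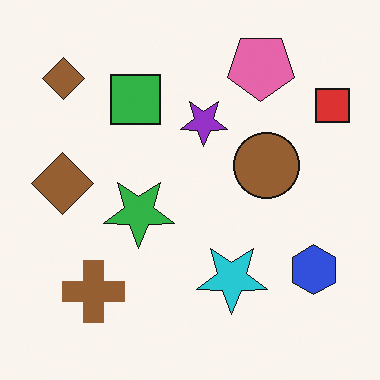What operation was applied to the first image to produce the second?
Rotated 180°.

The red square sits in the bottom-left of the first image and the top-right of the second — consistent with a whole-image 180° rotation.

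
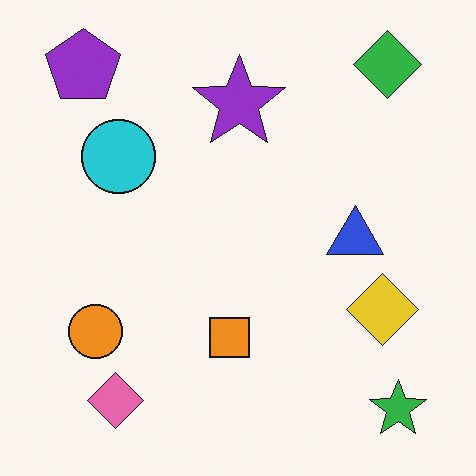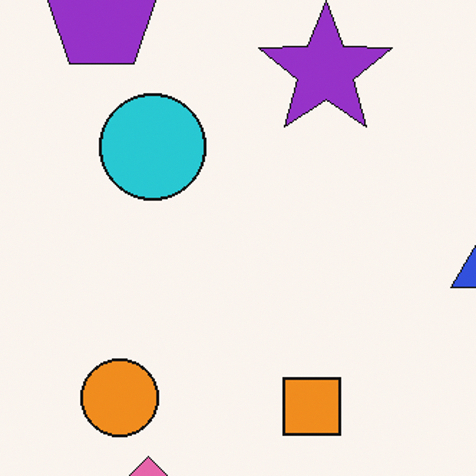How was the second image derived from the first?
This is the original image cropped to a modestly smaller region and rescaled.

The visible shapes are larger and the field of view is narrower; shapes near the original edges may be partly or wholly outside the frame — a crop-and-rescale.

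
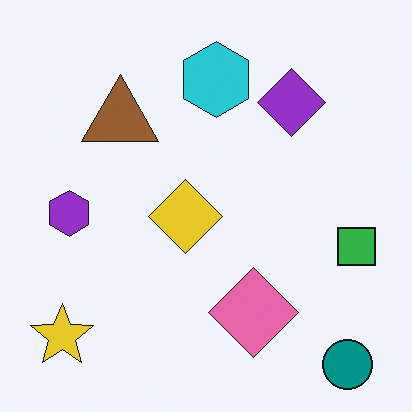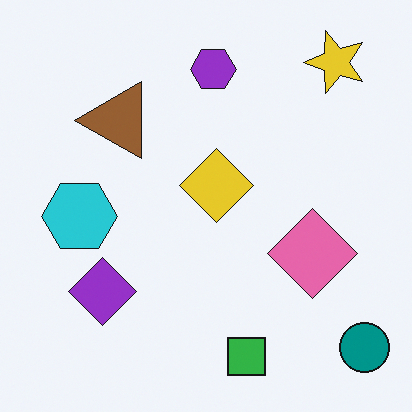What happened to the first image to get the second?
The transformation is: transposed (reflected across the top-left ↔ bottom-right diagonal).

Shapes have swapped their row and column positions — what was in the top-right is now in the bottom-left — a diagonal reflection.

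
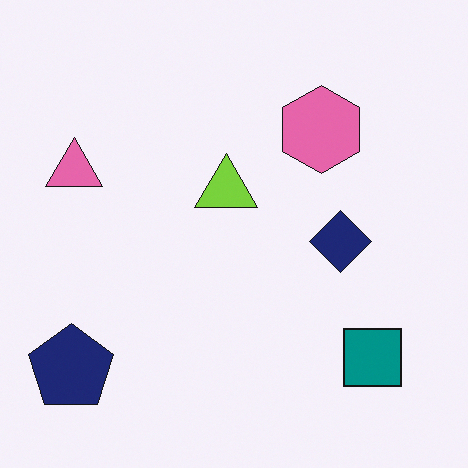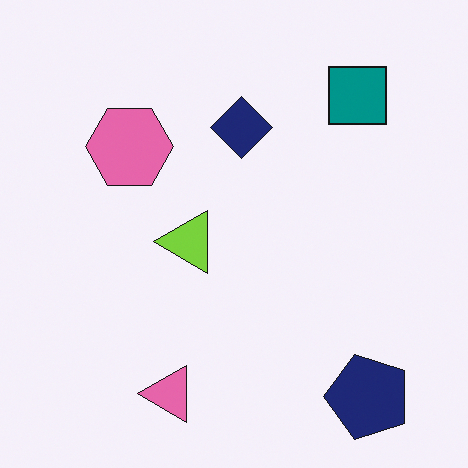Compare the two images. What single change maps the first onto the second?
This is the original image rotated 90° counter-clockwise.

The navy pentagon sits in the bottom-left of the first image and the bottom-right of the second — consistent with a whole-image 90° counter-clockwise rotation.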